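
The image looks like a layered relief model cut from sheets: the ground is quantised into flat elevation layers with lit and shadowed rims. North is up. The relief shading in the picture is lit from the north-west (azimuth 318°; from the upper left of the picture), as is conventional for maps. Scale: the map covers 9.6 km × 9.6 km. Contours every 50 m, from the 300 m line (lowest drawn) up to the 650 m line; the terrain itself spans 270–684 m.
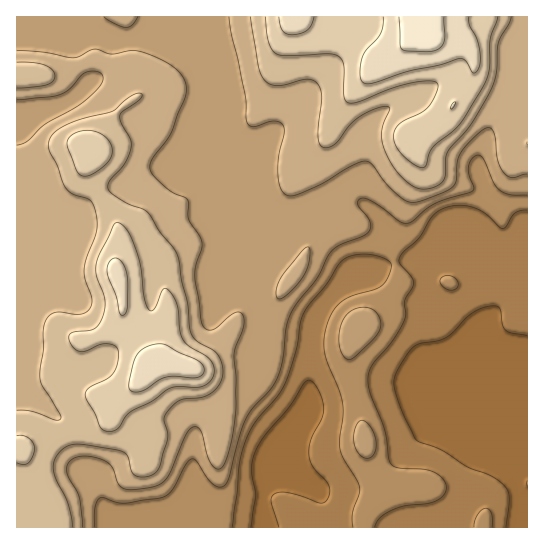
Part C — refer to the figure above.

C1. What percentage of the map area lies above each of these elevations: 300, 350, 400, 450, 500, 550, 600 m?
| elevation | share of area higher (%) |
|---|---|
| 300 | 91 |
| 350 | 77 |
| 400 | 68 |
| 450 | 47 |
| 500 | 26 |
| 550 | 12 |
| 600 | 4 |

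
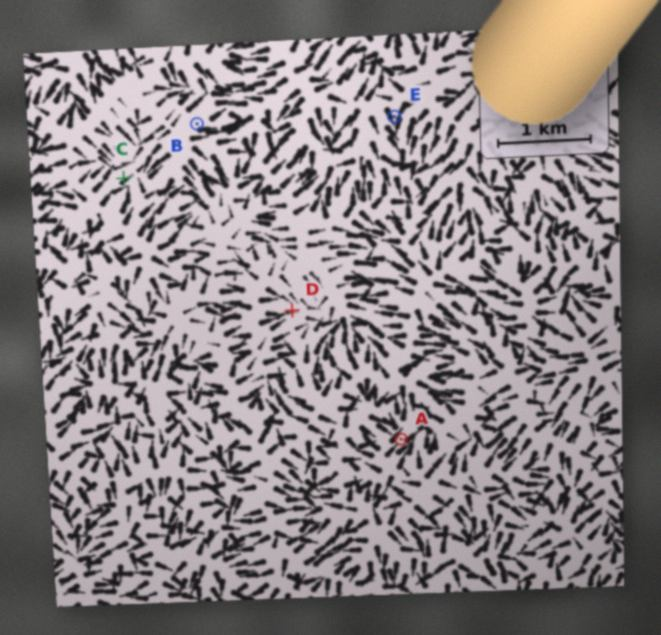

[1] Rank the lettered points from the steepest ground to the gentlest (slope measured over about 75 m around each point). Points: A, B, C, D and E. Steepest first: A E B C D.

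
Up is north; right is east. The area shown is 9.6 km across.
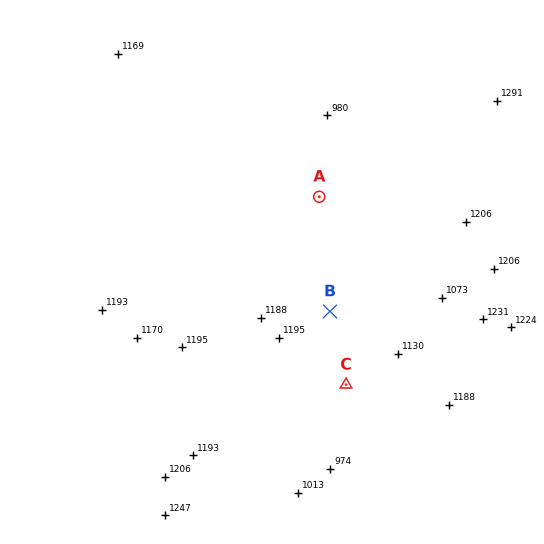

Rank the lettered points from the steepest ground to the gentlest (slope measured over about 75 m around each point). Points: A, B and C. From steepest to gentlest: C B A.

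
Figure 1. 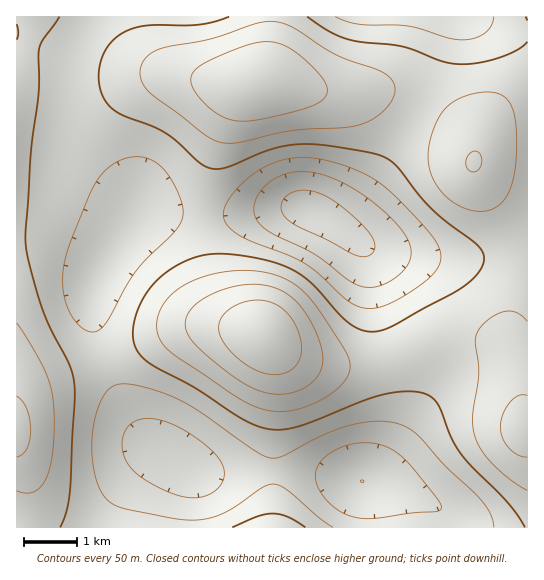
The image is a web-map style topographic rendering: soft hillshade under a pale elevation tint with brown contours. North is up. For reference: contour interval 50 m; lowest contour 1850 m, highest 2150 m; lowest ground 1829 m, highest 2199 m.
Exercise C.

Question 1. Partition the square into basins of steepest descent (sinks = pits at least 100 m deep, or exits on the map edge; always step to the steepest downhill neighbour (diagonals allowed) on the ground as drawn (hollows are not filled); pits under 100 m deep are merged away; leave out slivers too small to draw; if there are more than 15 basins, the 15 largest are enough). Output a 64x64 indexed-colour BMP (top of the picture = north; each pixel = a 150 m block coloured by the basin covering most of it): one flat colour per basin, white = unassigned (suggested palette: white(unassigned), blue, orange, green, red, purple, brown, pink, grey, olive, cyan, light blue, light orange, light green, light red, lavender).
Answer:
<image width="64" height="64" href="data:image/bmp;base64,Qk12CAAAAAAAAHYAAAAoAAAAQAAAAEAAAAABAAQAAAAAAAAIAAATCwAAEwsAABAAAAAAAAAA////ALR3HwAOf/8ALKAsACgn1gC9Z5QAS1aMAMJ34wB/f38AIr28AM++FwDox64AeLv/AIrfmACWmP8A1bDFABEiIiIiIiIiIiIiIiIiIiIiIiIiIiIiIiIiIiIiIiIiESIiIiIiIiIiIiIiIiIiIiIiIiIiIiIiIiIiIiIiIiIRIiIiIiIiIiIiIiIiIiIiIiIiIiIiIiIiIiIiIiIiIhEiIiIiIiIiIiIiIiIiIiIiIiIiIiIiIiIiIiIiIiIiESIiIiIiIiIiIiIiIiIiIiIiIiIiIiIiIiIiIiIiIiIRIiIiIiIiIiIiIiIiIiIiIiIiIiIiIiIiIiIiIiIiIhIiIiIiIiIiIiIiIiIiIiIiIiIiIiIiIiIiIiIiIiIiEiIiIiIiIiIiIiIiIiIiIiIiIiIiIiIiIiIiIiIiIiISIiIiIiIiIiIiIiIiIiIiIiIiIiIiIiIiIiIiIiIiIiIiIiIiIiIiIiIiIiIiIiIiIiIiIiIiIiIiIiIiIiIiIiIiIiIiIiIiIiIiIiIiIiIiIiIiIiIiIiIiIiIiIiIiIiIiIiIiIiIiIiIiIiIiIiIiIiIiIiIiIiIiIiIiIiIiIiIiIiIiIiIiIiIiIiIiIiIiIiIiIiIiIiIiIiIhIiIiIiIiIiIiIiIiIiIiIiIiIiIiIiIiIiIiIiIiIiEiIiIiIiIiIiIiIiIiIiIiIiIiIiIiIiIiIiIiIiIiISIiIiIiIiIiIiIiIiIiIiIiIiIiIiIiIiIiIiIiIiIhIiIiIiIiIiIiIiIiIiIiIiIiIiIiIiIiIiIiIiIiIiERIiIiIiIiIiIiIiIiIiIiIiIiIiIiIiIiIiIiIiIiIRERIiIiIiIiIiIiIiIiIiIiIiIiIiIiIiIiIiIiIiIhEREREiIiIiIiIiIiIiIiIiIiIiIiIiIiIiIiIiIiIiERERERESIiIiIiIiIiIiIiIiIiERERIiIiIiIiIiIiERERERERESIiIiIiIiIiIiIiIRERERERESIiIiIiIiIRERERERERERIiIiIiIiIiIiERERERERERESIiIiIiIRERERERERERERIiIiIiIiIiEREREREREREREREiIhEREREREREREREREREiIiIiIhERERERERERERERERERERERERERERERERERERERERERERERERERERERERERERERERERERERERERERERERERERERERERERERERERERERERERERERERERERERERERERERERERERERERERERERERERERERERERERERERERERERERERERERERERERERERERERERERERERERERERERERERERERERERERERERERERERERERERERERERERERERERERERERERERERERERERERERERERERERERERERERERERERERERERERERERERERERERERERERERERERERERERERERERERERERERERERERERERERERERERERERERERERERERERERERERERERERERERERERERERERERERERERERERERERERERERERERERERERERERERERERERERERERERERERERERERERERERERERERERERERERERERERERERERERERERERERERERERERERERERERERERERERERERERERERERERERERERERERERERERERERERERERERERERERERERERERERERERERERERERERERERERERERERERERERERERERERERERERERERERERERERERERERERERERERERERERERERERERERERERERERERERERERERERERERERERERERERERERERERERERERERERERERERERERERERERERERERERERERERERERERERERERERERERERERERERERERERERERERERERERERERERERERERERERERERERERERERERERERERERERERERERERERERERERERERERERERERERERERERERERERERERERERERERERERERERERERERERERERERERERERERERERERERERERERERERERERERERERERERERERERERERERERERERERERERERERERERERERERExERERERERERERERERERERERERERERERERERERERERETERERERERERERERERERERERERERERERERERERERERETMxERERERERERERERERERERERERERERERERERERERETMzMxEREREREREREREREREREREREREREREREREREREzMzMzMzEREREREREREREREREREREREREREREREREREzMzMzMzMRERERERERERERERERERERERERERERERERMzMzMzMzMxERERERERERERERERERERERERERMzERMzMzMzMzMzMzEREREREREREREREREREREREzMzMzMzMzMzMzMzMzMzMRERERERERERERERERERETMzMzMzMzMzMzMzMzMzMzMxERERERERERERERERERERMzMzMzMzMzMzMzMzMzMzMzEREREREREREREREREREREzMzMzMzMzMzMzMzMzMzMzMRERERERERERERERERERERMzMzMzMzMzMzMzMzMzMzMxEREREREREREREREREREREzMzMzMzMzMzMzMzMzMzMzERERERERERERERERERERETMzMzMzMzMzMzMzMzMzMzMRERERERERERERERERERERMzMzMzMzMzMzMzMzMzMzMxEREREREREREREREREREREzMzMzMzMzMzMzMzMzMzMz"/>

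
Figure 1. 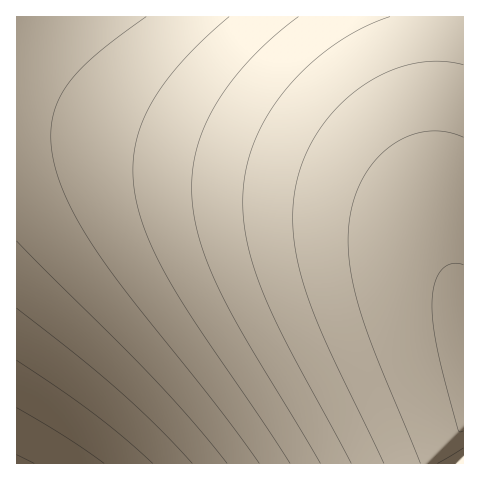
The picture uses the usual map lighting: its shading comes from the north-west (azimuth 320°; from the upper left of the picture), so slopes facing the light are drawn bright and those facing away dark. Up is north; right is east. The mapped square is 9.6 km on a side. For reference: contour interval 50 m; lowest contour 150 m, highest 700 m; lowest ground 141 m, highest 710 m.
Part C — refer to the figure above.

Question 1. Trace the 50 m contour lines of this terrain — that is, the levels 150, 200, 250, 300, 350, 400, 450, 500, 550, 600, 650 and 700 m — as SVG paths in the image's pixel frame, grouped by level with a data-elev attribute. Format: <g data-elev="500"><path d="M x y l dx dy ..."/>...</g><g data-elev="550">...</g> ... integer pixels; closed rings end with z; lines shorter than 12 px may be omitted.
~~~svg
<g data-elev="150"><path d="M17 455l17 8"/></g><g data-elev="200"><path d="M17 408l49 29 38 26"/></g><g data-elev="250"><path d="M17 360l77 53 30 25 29 25"/></g><g data-elev="300"><path d="M17 308l60 48 42 35 39 36 34 36"/></g><g data-elev="350"><path d="M17 241l137 138 39 43 34 41"/></g><g data-elev="400"><path d="M146 17l-55 42-16 16-11 15-9 18-4 17 0 20 4 21 6 20 10 22 29 48 32 44 89 111 38 52"/></g><g data-elev="450"><path d="M229 17l-26 23-21 22-18 22-14 21-9 20-6 21-2 21 1 22 4 21 7 21 10 24 14 25 27 45 94 138"/></g><g data-elev="500"><path d="M298 17l-24 19-23 23-19 22-16 23-11 22-8 22-5 24 0 23 2 22 5 22 9 25 11 26 27 50 74 123"/></g><g data-elev="550"><path d="M390 17l-27 11-27 15-25 20-23 23-17 24-14 26-9 25-5 27 0 23 3 25 6 26 9 26 26 56 64 119"/></g><g data-elev="600"><path d="M463 65l-25-4-27 3-27 9-24 15-24 20-18 24-14 26-8 28-3 23 0 25 4 26 8 28 22 58 57 117"/></g><g data-elev="650"><path d="M437 463l26-15"/><path d="M463 137l-18-5-19-1-19 5-16 10-16 14-12 18-9 21-5 22-1 18 1 21 4 23 6 24 17 48 44 108"/></g><g data-elev="700"><path d="M463 265l-12-1-6 3-5 5-6 14-2 20 3 30 9 40 14 54 2 2 3-1"/></g>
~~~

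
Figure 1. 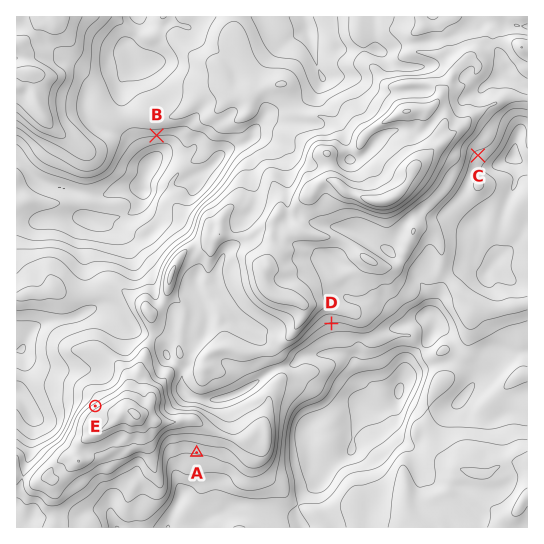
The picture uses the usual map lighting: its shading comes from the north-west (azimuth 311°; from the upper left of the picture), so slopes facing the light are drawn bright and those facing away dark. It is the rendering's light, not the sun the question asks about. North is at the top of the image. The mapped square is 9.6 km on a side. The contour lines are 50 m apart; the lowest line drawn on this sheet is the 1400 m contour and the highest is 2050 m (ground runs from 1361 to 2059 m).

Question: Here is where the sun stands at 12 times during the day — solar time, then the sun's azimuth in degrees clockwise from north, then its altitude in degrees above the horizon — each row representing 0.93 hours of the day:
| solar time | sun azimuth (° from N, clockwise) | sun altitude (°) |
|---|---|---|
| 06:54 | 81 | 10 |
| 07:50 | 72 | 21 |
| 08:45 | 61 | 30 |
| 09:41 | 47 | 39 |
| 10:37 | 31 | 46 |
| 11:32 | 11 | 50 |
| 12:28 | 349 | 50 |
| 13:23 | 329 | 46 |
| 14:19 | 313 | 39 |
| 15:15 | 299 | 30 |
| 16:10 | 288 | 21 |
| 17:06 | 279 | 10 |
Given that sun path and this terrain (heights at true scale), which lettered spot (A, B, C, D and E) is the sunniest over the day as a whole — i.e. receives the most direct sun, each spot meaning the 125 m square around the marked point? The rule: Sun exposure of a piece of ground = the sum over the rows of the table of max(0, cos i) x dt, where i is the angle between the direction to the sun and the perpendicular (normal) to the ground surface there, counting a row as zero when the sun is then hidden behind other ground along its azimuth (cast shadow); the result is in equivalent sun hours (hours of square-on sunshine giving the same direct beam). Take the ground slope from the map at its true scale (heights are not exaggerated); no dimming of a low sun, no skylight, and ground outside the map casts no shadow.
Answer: E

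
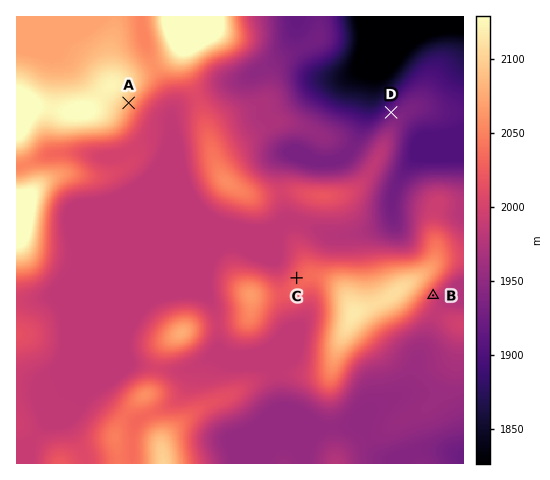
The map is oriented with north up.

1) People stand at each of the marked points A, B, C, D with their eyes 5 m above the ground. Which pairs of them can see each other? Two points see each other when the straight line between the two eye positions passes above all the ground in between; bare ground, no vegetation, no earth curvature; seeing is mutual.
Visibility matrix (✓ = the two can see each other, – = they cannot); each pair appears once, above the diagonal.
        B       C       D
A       –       ✓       ✓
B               –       –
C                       –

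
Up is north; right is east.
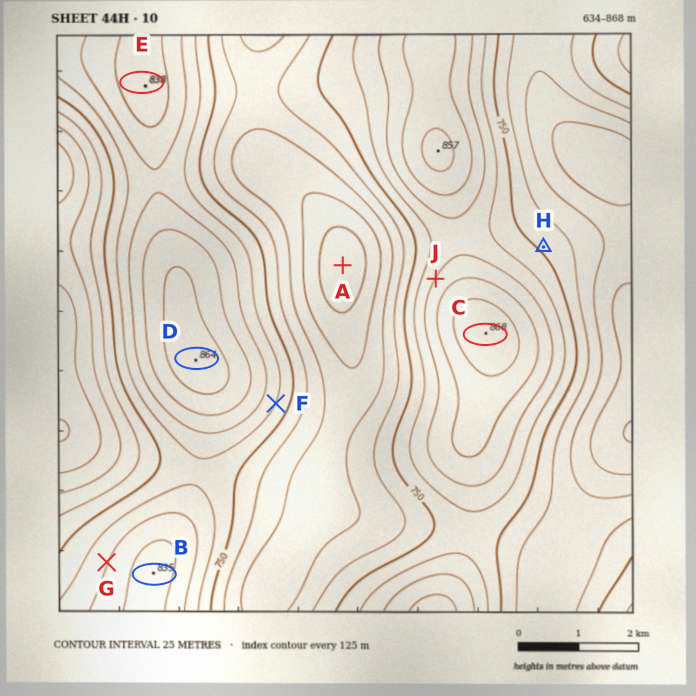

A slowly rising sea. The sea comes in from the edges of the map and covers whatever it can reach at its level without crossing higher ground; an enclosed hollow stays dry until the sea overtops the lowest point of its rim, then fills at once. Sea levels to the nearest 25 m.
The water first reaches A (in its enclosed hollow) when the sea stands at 700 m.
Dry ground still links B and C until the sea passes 725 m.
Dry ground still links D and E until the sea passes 800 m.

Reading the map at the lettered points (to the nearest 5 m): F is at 775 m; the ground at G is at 800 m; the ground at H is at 745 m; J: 800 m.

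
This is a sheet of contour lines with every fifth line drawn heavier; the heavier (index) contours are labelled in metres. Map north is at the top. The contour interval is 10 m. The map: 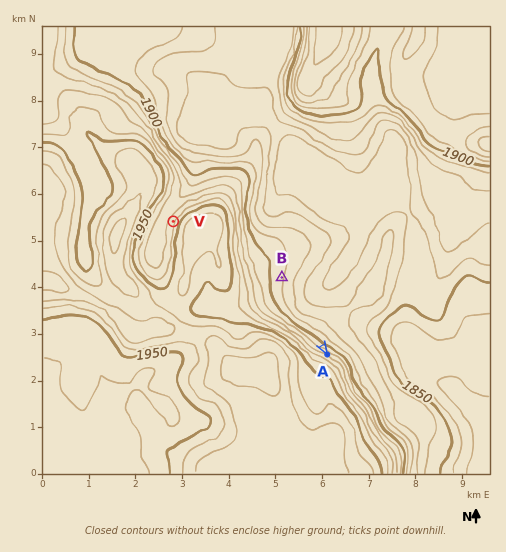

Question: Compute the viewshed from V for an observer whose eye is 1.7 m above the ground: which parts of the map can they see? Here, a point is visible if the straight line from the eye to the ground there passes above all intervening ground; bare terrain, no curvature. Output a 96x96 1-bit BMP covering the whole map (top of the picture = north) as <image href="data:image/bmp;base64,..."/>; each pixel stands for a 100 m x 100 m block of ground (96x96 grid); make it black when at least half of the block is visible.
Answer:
<image width="96" height="96" href="data:image/bmp;base64,Qk2+BAAAAAAAAD4AAAAoAAAAYAAAAGAAAAABAAEAAAAAAIAEAAATCwAAEwsAAAIAAAAAAAAA////AAAAAAAAAAAAAAAAAAAAAAAAAAAAAAAAAAAAAAAAAAAAAAAAAAAAAAAAAAAAAAAAAAAAAAAAAAAAAAAAAAAAAAAAAAAAAAAAAAAAAAAAAAAAAAAAAAAAAAAAAAAAAAAAAAAAAAAAAAAAAAAAAAAAAAAAAAAAAAAAAAAAAAAAAAAAAAAAAAAAAAAAAAAAAAAAAAAAAAAAAAAAAAAAAAAAAAAAAAAAAAAAAAAAAAAAAAAAAAAAAAAAAAAAAAAAAAAAAAAAAAAAAAAAAAAAAAAAAAAAAAAAAAAAAAAAAAAAAAAAAAAAAAAAAAAAAAAAAAAAAAAAAAAAAAAAAAAAAAAAAAAAAAAAAAAAAAAAAAAAAAAAAAAAAAAAAAAAAAAAAAAAAAAAAAAAAAAAAAAAAAAAAAAAAAAAAAAAAAAAAAAAAAAAAAAAAAAAAAAAAAAAAAAAAAAAAAAAAAAAAAAAAAAAAAAAAAAAAAAAAAAAAAAAAAAAAAAAAAAAAAAAAAQgAAAAAAAAAAAAAAPgAAAAAAAAAAAAAAPgAAAAAAAAAAAAAAHgAAAAAAAAAAAAAAHgAAAAAAAAAAAAAAHgAAAAAAAAAAAAAAPgAAAAAAAAAAAAAAfgAAAAAAAAAAAAAA/gAAAAAAAAAAAAAB/gAAAAAAAAAAAAAD/AAAAAAAAAAAAAAH/AAAAAAAAAAAAAAH/AAAAAAAAAAAAAAP/AAAAAAAAAAAAAAP/AAAAAAAAAAAAAAP/AAAAAAAAAAAAAAP/AAAAAAAAAAAAAAP/AAAAAAAAAAAAAAH/AAAAAAAAAAAAAAH/AAAAAAAAAAAAAAH/gAAAAAAAAAAAAAD/8AAAAAAAAAAAAAD/8AAAAAAAAAAAAAB/8AAAAAAAAAAAAAB/8AAAAAAAAAAAAAA/4AAAAAAAAAAAAAAf4AAAAAAAAAAAAAAf4AAAAAAAAAAAAAAP8AAAAAAAAAAAAAAH8AAAAAAAAAAAAAAH8AAAAAAAAAAAAAAD8AAAAAAAAAAAAAAAwAAAAAAAAAAAAAAAAAAAAAAAAAAAAAAAAAAAAAAAAAAAAAAAAAAAAAAAAAAAAAAAAAAAAAAAAAAAAAAAAAAAAAAAAAAAAAAAAAAAAAAAAAAAAAAAAAAAAAAAAAAAAAAAAAAAAAAAAAAAAAAAAAAAAAAAAAAAAAAAAAAAAAAAAAAAAAAAAAAAAAAAAAAAAAAAAAAAAAAAAAAAAAAAAAAAAAAAAAAAAAAAAAAAAAAAAAAAAAAAAEAAAAAAAAAAAAAAAOAAAAAAAAAAAAAAAPAAAAAAAAAAAAAAAPgAAAAAAAAAAAAAAPwAAAAAAAAAAAAAAP4AAAAAAAAAAAAAAP8AAAAAAAAAAAAAAf+AAAAAAAAAAAAAAf/AAAAAAAAAAAAAAf/gAAAAAAAAAAAAA//gAAAAAAAAAAAAA//gAAAAAAAAAAAAA//4AAAAAAAAAAAAB//8AAAAAAAAAAAAB//8AAAAAAAAAAAAB//+AIAAAAAAAAAAD///AcAAAAAAAAAAD///g+AAAAAA="/>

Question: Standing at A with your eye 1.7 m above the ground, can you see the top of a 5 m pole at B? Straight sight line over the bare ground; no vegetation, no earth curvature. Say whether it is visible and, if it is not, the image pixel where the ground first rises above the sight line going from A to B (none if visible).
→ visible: true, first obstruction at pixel None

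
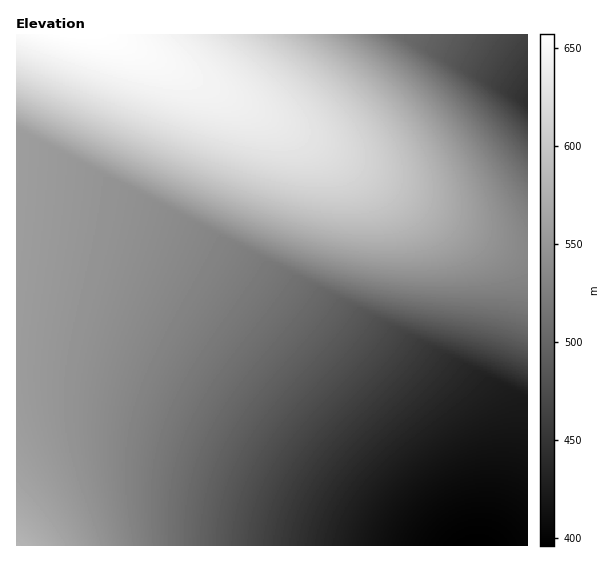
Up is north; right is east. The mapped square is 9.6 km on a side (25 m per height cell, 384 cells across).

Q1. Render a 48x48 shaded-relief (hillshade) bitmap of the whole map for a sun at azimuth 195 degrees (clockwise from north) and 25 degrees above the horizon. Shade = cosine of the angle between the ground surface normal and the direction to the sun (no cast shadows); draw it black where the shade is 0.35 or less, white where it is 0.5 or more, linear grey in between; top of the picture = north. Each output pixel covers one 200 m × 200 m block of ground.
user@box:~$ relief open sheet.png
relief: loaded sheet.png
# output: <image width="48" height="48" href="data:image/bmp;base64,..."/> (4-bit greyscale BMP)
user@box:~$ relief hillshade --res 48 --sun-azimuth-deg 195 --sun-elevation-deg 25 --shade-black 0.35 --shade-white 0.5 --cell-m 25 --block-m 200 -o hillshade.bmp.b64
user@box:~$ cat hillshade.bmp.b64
<image width="48" height="48" href="data:image/bmp;base64,Qk32BAAAAAAAAHYAAAAoAAAAMAAAADAAAAABAAQAAAAAAIAEAAATCwAAEwsAABAAAAAAAAAAAAAAABEREQAiIiIAMzMzAERERABVVVUAZmZmAHd3dwCIiIgAmZmZAKqqqgC7u7sAzMzMAN3d3QDu7u4A////AFVVZmZmZmZ3d3d3d3d3d3d3d4iIiIiIiFVmZmZmZmd3d3d3d3d3d3d4iIiIiIiIiGZmZmZmZnd3d3d3d3d3eIiIiIiIiIiIiGZmZmZmZ3d3d3d3d3eIiIiIiIiIiIiIiGZmZmZmd3d3d3d3eIiIiIiIiIiIiIiIiGZmZmZ3d3d3d3d3iIiIiIiIiIiIiIiIiGZmZmd3d3d3d3eIiIiIiIiIiIiIiIiIiGZmZ3d3d3d3d3iIiIiIiIiIiIiIiIiIiGZ3d3d3d3d3d4iIiIiIiIiIiIiIiIiIiHd3d3d3d3d3eIiIiIiIiIiImZmYiIiIiHd3d3d3d3d3iIiIiIiIiIiZmZmYiIiIiHd3d3d3d3d3iIiIiIiIiIiZmZmIiIiIiHd3d3d3d3d4iIiIiIiIiIiZmYiIiIiIiHd3d3d3d3eIiIiIiIiIiIiIiIiIiIiIiXd3d3d3d3eIiIiIiIiIiIiIiIiIiIiJrHd3d3d3d3eIiIiIiIiIiIiIiIiIiIms7nd3d3d3d3eIiIiIiIiIiIiIiIiIiazu7nd3d3d3d3eIiIiIiIiIiIiIiIiIrN7u7Xd3d3d3d3eIiIiIiIiIiIiIiIir3u7t3Xd3d3d3d3eIiIiIiIiIiIiIiJve7u3dzHd3d3d3d3eIiIiIiIiIiIiIm97+7t3My3d3d3d3d3d4iIiIiIiIiIib3v7u3dzLu3d3d3d3d3d4iIiIiIiIiJve/u7d3Mu7qnd3d3d3d3d3iIiIiIiIms7+7t3czLuqqXd3d3d3d3d3eIiIiIiazv7u3dzMu7qqmXd3d3d3d3d3d4iIiIrO7u7d3My7uqqZmHd3d3d3d3d3d3eIis3u7u3dzMu6qpmYiHd3d3d3d3d3d3iJve7u7d3My7uqmZiId3d3d3d3d3d3d4m97u7d3czLu6qpmYiHd3d3d3d3d3d3ib3u7t3dzMu7qqmZiId3Znd3d3d3d3eJve7u3d3My7uqqZmIh3dmZXd3d3d3d3is7u7d3czLu6qpmYiHd3ZmVXd3d3d3eKzu7t3dzMu7qqqZmIh3dmZVVHd3d3d4rN7u3d3My7uqqpmYiHd2ZlVVRHd3d3is3u7d3czLu6qqmZiId3ZmVVVEQ3d3eJve7t3dzMu7qqqZmIh3dmZlVUREM3d4m97u3d3My7uqqpmYiHd3ZmVVREQzMnib3u7d3czLu6qqmZiId3dmZVVERDMyIpve7t3dzMu7uqqZmIh3d2ZlVUREMzMiId7u3d3My7u6qpmYiId3ZmVVREQzMiIhEe7d3czLu7qqmZiIh3dmZVVERDMyIiEREe3dzMu7uqqZmIiHd2ZlVUREMzIiIRERJN3My7u6qpmYiId3ZmVVVEQzMiIhEREkZ8zMu7qqmZiIh3dmZVVURDMyIiERESRniMy7uqqZmYiHd2ZlVVREMzIiIREAE1eIiLu6qpmZiId3ZmVVVEQzMiIhEQATV4iIiLqqmZmIh3dmZlVURDMyIiERABNXeIiIiKqpmZiId3ZmVVVEQzMiIREQACV4iIiIiA=="/>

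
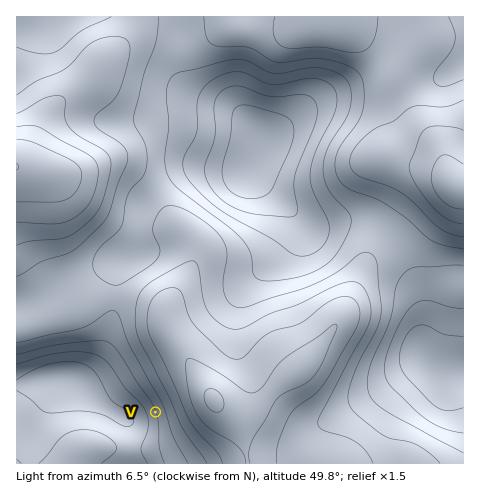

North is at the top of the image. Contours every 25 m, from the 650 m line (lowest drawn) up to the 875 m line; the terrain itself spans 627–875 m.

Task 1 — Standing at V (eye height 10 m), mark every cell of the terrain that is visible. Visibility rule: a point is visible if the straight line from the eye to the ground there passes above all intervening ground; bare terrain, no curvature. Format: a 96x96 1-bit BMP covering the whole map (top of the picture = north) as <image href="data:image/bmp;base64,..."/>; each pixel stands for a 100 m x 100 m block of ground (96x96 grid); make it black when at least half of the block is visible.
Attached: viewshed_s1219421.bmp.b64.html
<image width="96" height="96" href="data:image/bmp;base64,Qk2+BAAAAAAAAD4AAAAoAAAAYAAAAGAAAAABAAEAAAAAAIAEAAATCwAAEwsAAAIAAAAAAAAA////AAAAAADgP/8AAAAAAAAAAADgD/+AAAAAAAAAAADgD//+AAAAAAAAAADgD///AAAAAAAAAADwH///AAAAAAAAAADwH///gAAAAAAAAAD8f///gAAAAAAAAAD/////wAAAAAAAAAD/////4AAAAAAAAAD//////AAAAAAAAAD//////AAAAAAAAAD//////AAAAAAAAAD//////AAAAAAAAAD//////AAAAAAAAAD/////+AAAAAAAAAD/////4AAAAAAAAAD/////wAAAAAAAAAD/////gAAAAAAAAAD/////AAAAAAAAAAD////+AAAAAAAAAAD////8AAAAAAAAAAD////8AAAAAAAAAAD////8AAAAAAAAAAD////8AAAAAAAAAAD////8AAAAAAAAAAD///44AAAAAAAAAAD///wAAAAAAAAAAAD///wAAAAAAAAAAAB///wAAAAAAAAAAAAf//gAAAAAAAAAAAAB//gAAAAAAAAAAAAAP/gAAAAAAAAAAAAAD/gAAAAAAAAAAAAAA/AAAAAAAAAAAAAAAPAAAAAAAAAAAAAAAAAAAAAAAAAAAAAAAAAAAAAAAAAAAAAAAAAAAAAAAAAAAAAAAAAAAAAAAAAAAAAAAAAAAAAAAAAAAACAAAAAAAAAAAAAAADAAAAAAAAAAAAAAADwAAAAAAAAAAAAAAD8AAAAAAAAAAAAAAD/+AAAAAAAAAAAAAD//gAAAAAAAAAAAAD//gAAAAAAAAAAAAD//gAAAAAAAAAAAAD//gAAAAAAAAAAAAD//gAAAAAAAAAAAAD//wAAAAAAAAAAAAD//wAAAAAAAAAAAAD//wAAAAAAAAAAAAD//wAAAAAAAAAAAAD//wAAAAAAAAAAAAD//wAAAAAAAAAAAAD//wAAAAAAAAAAAAD//wAAAAAAAAAAAAD//wAAAAAAAAAAAAD//wAAAAAAAAAAAAD/nwAAAAAAAAAAAADAAgAAAAAAAAAAAAAAAAAAAAAAAAAAAAAAAAAAAAAAAAAAAAAAAAAAAAAAAAAAAAAAAAAAAAAAAAAAAAAAAAAAAAAAAAAAAAAAAAAAAAAAAAAAAAAAAAAAAAAAAAAAAAAAAAAAAAAAAAAAAAAAAAAAAAAAAAAAAAAAAAAAAAAAAAAAAAAAAAAAAAAAAAAAAAAAAAAAAAAAAAAAAAAAAAAAAAAAAAAAAAAAAAAAAAAAAAAAAAAAAAAAAAAAAAAAAAAAAAAAAAAAAAAAAAAAAAAAAAAAAAAAAAAAAAAAAAAAAAAAAAAAAAAAAAAAAAAAAAAAAAAAAAAAAAAAAAAAAAAAAAAAAAAAAAAAAAAAAAAAAAAAAAAAAAAAAAAAAAAAAAAAAAAAAAAAAAAAAAAAAAAAAAAAAAAAAAAAAAAAAAAAAAAAAAAAAAAAAAAAAAAAAAAAAAAAAAAAAAAAAAAAAAAAAAAAAAAAAAAAAAAAAAAAAAAAAAAAAAAAAAAAAAAAAAAAAAAAAAAAAAAAAAAAAAAAAAAAAAAAAAAAAAAAAAAAAAAAAAA="/>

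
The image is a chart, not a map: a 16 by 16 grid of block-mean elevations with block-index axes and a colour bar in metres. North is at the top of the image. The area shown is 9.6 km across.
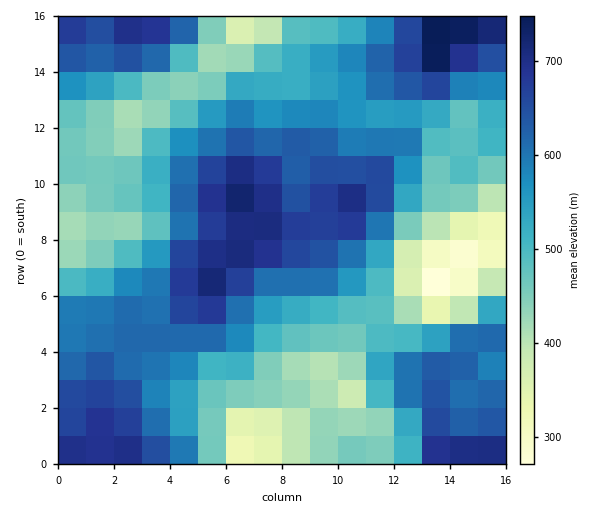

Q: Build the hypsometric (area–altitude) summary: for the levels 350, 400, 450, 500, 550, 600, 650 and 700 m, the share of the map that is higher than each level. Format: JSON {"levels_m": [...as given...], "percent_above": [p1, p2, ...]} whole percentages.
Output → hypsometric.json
{"levels_m": [350, 400, 450, 500, 550, 600, 650, 700], "percent_above": [96, 92, 79, 65, 53, 39, 20, 7]}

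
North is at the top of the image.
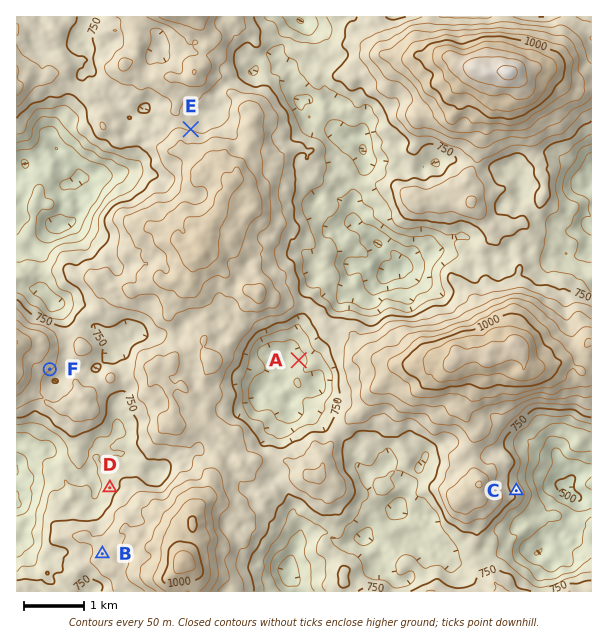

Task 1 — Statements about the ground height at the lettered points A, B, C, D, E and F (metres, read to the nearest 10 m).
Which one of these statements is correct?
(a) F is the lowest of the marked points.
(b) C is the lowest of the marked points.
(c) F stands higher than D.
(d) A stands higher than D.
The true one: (c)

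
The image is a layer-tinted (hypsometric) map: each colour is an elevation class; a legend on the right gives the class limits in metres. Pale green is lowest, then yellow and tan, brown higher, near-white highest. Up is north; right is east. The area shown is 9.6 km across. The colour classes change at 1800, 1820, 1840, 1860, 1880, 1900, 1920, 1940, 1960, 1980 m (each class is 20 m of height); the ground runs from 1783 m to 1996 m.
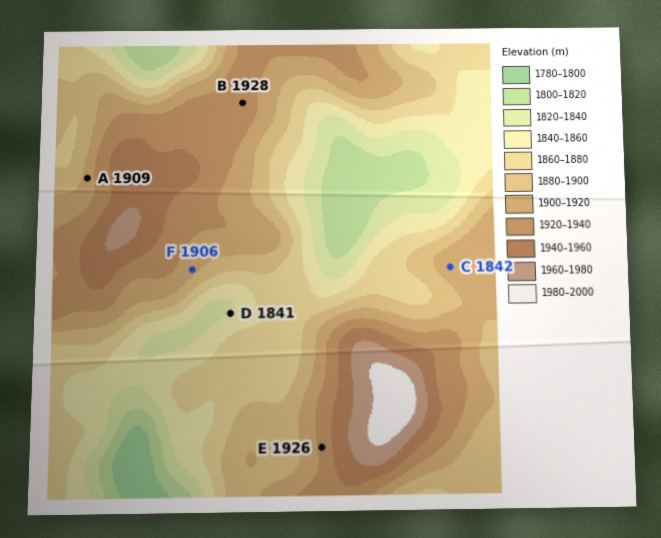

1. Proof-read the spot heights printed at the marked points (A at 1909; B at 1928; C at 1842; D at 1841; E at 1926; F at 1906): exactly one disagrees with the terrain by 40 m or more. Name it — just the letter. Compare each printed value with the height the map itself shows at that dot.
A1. C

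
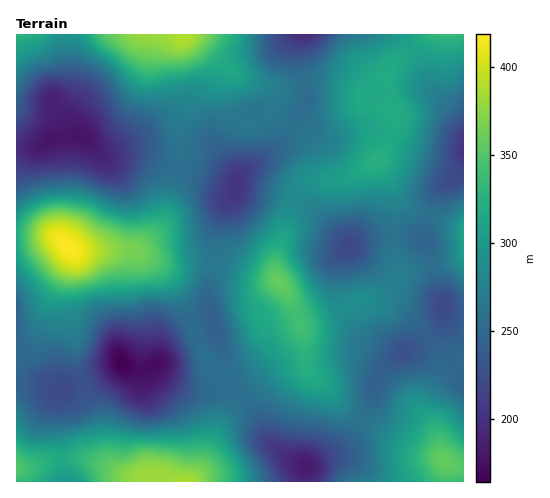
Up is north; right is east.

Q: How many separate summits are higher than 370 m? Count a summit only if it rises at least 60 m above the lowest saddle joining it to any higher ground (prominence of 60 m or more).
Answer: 1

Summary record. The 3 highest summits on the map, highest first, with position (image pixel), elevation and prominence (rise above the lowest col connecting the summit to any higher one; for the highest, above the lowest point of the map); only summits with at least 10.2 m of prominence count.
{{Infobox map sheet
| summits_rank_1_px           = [68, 247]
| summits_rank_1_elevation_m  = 419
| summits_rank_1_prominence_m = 255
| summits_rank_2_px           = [444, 462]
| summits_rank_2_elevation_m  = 359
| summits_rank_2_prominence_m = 98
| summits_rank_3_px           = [279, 281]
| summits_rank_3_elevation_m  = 358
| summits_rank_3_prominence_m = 93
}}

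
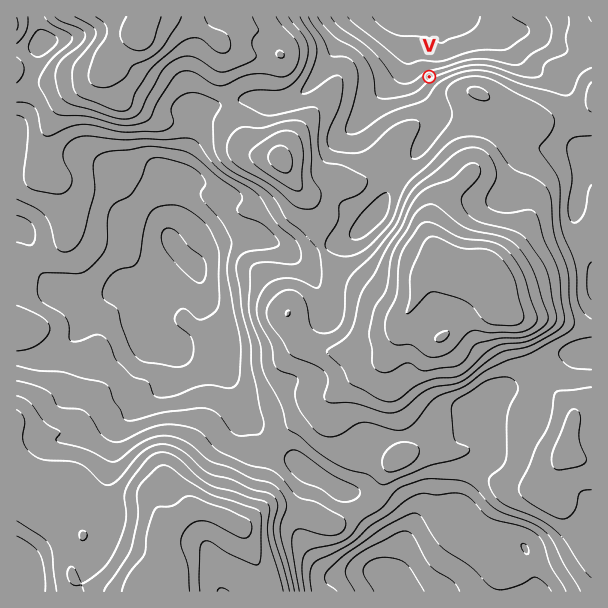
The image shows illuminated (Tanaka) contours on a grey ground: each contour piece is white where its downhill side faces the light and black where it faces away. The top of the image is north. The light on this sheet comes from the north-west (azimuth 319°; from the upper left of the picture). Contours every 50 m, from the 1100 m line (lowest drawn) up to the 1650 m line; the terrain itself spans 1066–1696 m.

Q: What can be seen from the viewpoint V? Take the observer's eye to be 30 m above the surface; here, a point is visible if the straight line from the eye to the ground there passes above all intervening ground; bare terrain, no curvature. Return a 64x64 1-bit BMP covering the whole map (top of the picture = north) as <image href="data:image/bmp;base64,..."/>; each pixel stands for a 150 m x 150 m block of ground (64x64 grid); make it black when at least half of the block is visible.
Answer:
<image width="64" height="64" href="data:image/bmp;base64,Qk0+AgAAAAAAAD4AAAAoAAAAQAAAAEAAAAABAAEAAAAAAAACAAATCwAAEwsAAAIAAAAAAAAA////AAAAAAAAAAAAAAAAAAAAAAAAAAAAAAAAAAAAAAAAAAAAAAAAAAAAAAAAAAAAAAAAAAAAAAAAAAAAAAAAAAAAAAAAAAAAAAAAAAAAAAAAAAAAAAAAAAAAAAAAAAAAAAAAAAAAAAAAAAAAAAAAAAAAAAAAAAAAAAAAAAAAAAAAAAAAAAAAAAAAAAAAAAAAAAAAAAAAAAAAAAAAAAAAAAAAAAAAAAAAAAAAAAAAAAAAAAAAAAAAAAAAAAAAAAAAAAAAAAAAAAAAAAAAAAAAAAAAAAAAAAAAAAAAAAAAAAAAAAAAAAAAAAAAAAAAAAAAAAAAAAAAAAAAAAAAAAAAAAAAAAAAAAAAAAAAAAAAAAAAAAAAAAAAAAAAAAAAAAAAAAAAAAAAAAAAAAAAAAAAAAAAAAAAAAAAAAAAAAAQAAAAAAAAABoAAAAAAAAADgAAAAAAAAAMAAAAAAAAAAgAAAAAAAAADAAAAAAAAIAGAAAAAAABwAAAAAAAAAHYAAAAAAAAA/gAAAAAAAAD+AAAAAAAAAP4AAAAAAAAA/gAAAAAAAAD/AAAAAAAAAH+cAAAAAAAAH/8AAAAAAAAP/wAAAAAAAAf/AAAAAAAAh//gAAAAAADD//AAAAAAAOP/8AAAAAAA8f/wAAAAAAD7//4AAAAAAf////+AAAAB/////8AAAAP/////w=="/>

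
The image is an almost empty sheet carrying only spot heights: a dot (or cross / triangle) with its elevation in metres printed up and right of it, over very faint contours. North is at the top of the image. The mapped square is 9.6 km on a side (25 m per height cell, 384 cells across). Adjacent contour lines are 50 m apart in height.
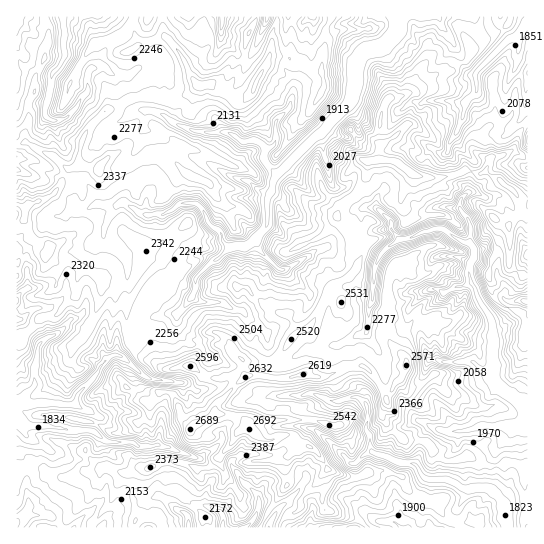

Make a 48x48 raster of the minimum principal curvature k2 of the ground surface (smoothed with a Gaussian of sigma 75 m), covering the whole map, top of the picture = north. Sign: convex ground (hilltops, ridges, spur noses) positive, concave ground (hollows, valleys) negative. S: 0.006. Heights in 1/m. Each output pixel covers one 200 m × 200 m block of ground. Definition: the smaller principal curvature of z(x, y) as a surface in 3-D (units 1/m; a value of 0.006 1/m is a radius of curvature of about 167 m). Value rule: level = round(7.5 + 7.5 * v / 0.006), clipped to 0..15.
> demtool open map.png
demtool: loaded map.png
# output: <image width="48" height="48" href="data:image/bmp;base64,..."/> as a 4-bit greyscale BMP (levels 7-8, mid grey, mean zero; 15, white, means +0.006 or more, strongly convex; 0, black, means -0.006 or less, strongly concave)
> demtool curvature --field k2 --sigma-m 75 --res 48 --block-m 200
<image width="48" height="48" href="data:image/bmp;base64,Qk32BAAAAAAAAHYAAAAoAAAAMAAAADAAAAABAAQAAAAAAIAEAAATCwAAEwsAABAAAAAAAAAAAAAAABEREQAiIiIAMzMzAERERABVVVUAZmZmAHd3dwCIiIgAmZmZAKqqqgC7u7sAzMzMAN3d3QDu7u4A////AEeFdGdXiFiGKZBwJGVCIjR1RWdnd4l0WFVVd0V1d3hRRjJ5BzeTiYZFdmd3ZIh0V3R3d3VmdlU3ZEVoFWJzZURYhHd4lHdkZ2V4h3dnZmZ3ZmhVJYg3dldndIZnhDRGZ3aIh3hnd2ZmdzhRdFdVd2Z4dZURFGZnaIeHd3h3eJZmhlYHdmZUaXN5hlBXd3h4eHiFVWZ1h3d0AYYlZnh1dhAEACKIZ4hXiHZFZ6RUQAEBZSZkVlaIgShQV5RoZZdld2V4ZVEjNnNop3N1h4d3AnZShZZ2VGeGZlQhIzR2iYJ3p2NphlQwSKgUhUUiRDM1ZmeIeFJGZHJnd4Zohmd2ZnkUdlNnSGZ3dmVDEjV1Z5RXZoU0RXh4UiUFhzdzeHd4ZWZmckd3Z3h1VGZlVCAABEIlhWdVh4dVRnRnhgR4hjEAJVV2Vnh2d4ZGZ3VmZmZkZoJoiYB5YBZ2Znd4Z2eId3ZnVnU6h3VVhmJYh2MEBnd3pUNnZlRWZneGV5gQASVVeIQ4h2YxZ3ZmYleHdWdVZnd2Z4clhmY1iJUEeIZjhndmRXiFdHh3dlVldmRXZ3Y1eIVhBoZUd3dlaJh1ZFd4dnY1dnV4dlY1aDeIQmdWd2ZUd3d0WHZXdnhUh1d4iIcVVnRFZjdnd3ZRd2MkeIh1dohSd1dWeIEneDh2WEd3dneGAzR2aHeEdpdgd2NzV2B1IDNYV1eHd2eIBpeYd3ZFeGVwdUMBAROFaHR2V2eHd2d3IpeYh1Noh2iAh3h4dgeTalSHZ3d3Z3d4gCaIhQAnd2dweYhYlwdldmaXZnd3Z4d3ZiBmUIkwVmdzCYhRJRR2dGZ5d2Zmd4d3eIEAJ5eGRHeHEFeJhARHc3dWd3ZYh3d3eECXA0V2dnd2cAACAQd3dYZWZ4dYh2Z4pAZ0cGdUZ3d5QadSWQaHdmZWZmdmYhAHkHd5gHM3iYZUBodmYSeWaIh2ZnVUN2lQAodlUWSHZ4ZTaHZkQHdFaHZnZnZ3aFd2dYd3QkhzZEZ3R2d3lAJVeHRGdld3d2d3h4YwZCc2gGR3VmiHdUZ5dkZ1d2l3d3d4d0JnkyNYgJZmZnd2Z2dlU1VXV2eGZ3eHZmeIUII3UleYeHRURkWVVmd4NmV3dod4d4hmUWYSRodFY0c0B3Z2hoZnWIVndnd4ZVUAFSdhNUNpd2RoI4ZDVXZFZ3dWh3dQAiFYdxiGImlFVYd3cHd3R2ggBHd2VmMmmEaHdgZ4YSRIcndmcliHdlYGkGeHZVZ3dleYdnBohiNndSNWU0ZmhFdChhZnh4d2Z3dnhoRXiFNHmHZUZiNldFhwiCd3d3dliIdmhnVWeVRHd2d3h1KFZWdQZzZlVndmdXd0h2Znh1RHdWd3djKXNXZ0F2RXZXdXdUd1aGZ2h1RGVXd2hnE4VmaHBodol2ZoZ0ZVN3d2h1VVVneIZIcUZWh3BnlmaGZ2Z2JnF3Z2d2ZUVXaIRYhzRVZ4F3dndlh2aGCJQ3ZmZ2doZVeGOId2U1eGJnZVhzZmWHBmgHVTV2Y0VmVDV2dlhA=="/>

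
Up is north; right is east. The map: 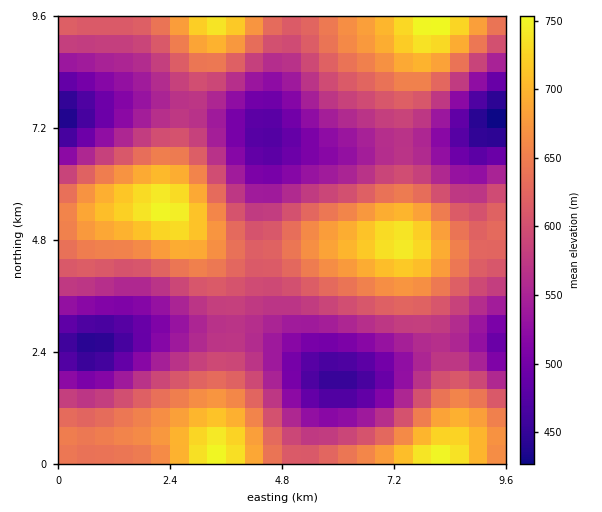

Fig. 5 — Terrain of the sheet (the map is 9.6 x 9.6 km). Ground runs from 420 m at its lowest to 760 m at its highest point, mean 600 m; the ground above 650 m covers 24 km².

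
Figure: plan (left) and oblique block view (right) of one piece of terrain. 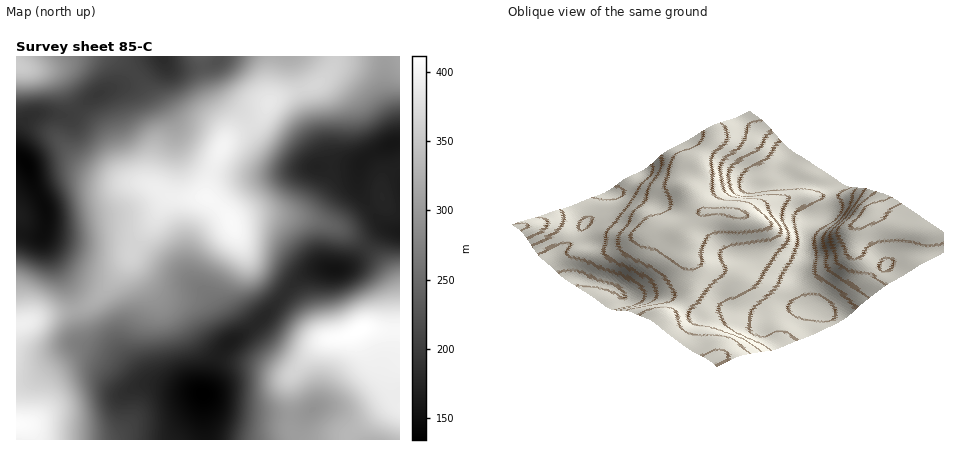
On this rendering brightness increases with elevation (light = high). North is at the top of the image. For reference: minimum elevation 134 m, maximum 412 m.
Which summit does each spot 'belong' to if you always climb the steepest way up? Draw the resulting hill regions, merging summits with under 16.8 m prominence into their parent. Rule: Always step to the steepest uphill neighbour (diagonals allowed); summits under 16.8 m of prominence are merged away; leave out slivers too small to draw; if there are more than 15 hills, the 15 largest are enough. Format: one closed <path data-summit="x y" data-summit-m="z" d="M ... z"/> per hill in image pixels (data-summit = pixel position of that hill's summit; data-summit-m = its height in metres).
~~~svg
<path data-summit="232 222" data-summit-m="404" d="M384 56l-164 0-6 7-24 5-18-1-12-11-18 12-20 16-22 9-30 22-28-2-14 5-10 16-2 22 8 4 3 4 7 22 11 22 1 18-3 12 26 50 15 50 4 5 28 15 26 24 60 12 6-8 8-24 7-14 33-24 42-45 18-10 24 0 14-7 23-28 10-6-12-12-17-30 0-14 3-10 11-8 24-11 2-5-3-20-10-30z"/><path data-summit="360 330" data-summit-m="412" d="M400 143l-8 1-26 14-5 4-3 10 0 14 3 8 17 26 9 8-5 2-19 22-13 13-10 4-20-1-18 8-46 48-33 24-7 14-8 24-5 8 3 46 194 0z"/><path data-summit="16 424" data-summit-m="408" d="M82 347l-12 2-34 27-20 6 0 58 189 0-3-47-64-10-26-22z"/><path data-summit="18 324" data-summit-m="394" d="M20 233l-4 1 0 148 10-1 10-5 34-27 12-2 30 14 26 22 14 1-12-3-24-23-28-15-4-5-13-44-27-52-1-8-9 2z"/><path data-summit="16 66" data-summit-m="356" d="M160 56l-144 0 0 84 7-18 7-6 12-3 28 2 30-22 22-9z"/>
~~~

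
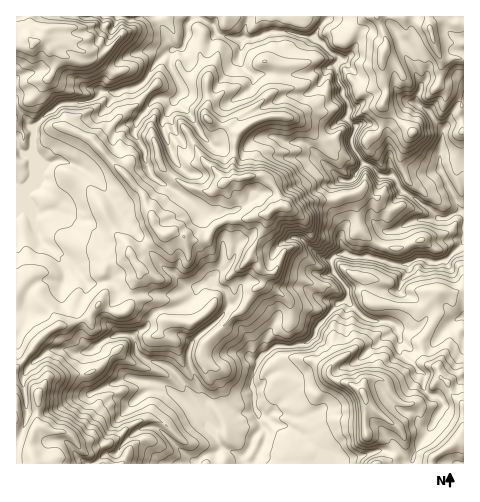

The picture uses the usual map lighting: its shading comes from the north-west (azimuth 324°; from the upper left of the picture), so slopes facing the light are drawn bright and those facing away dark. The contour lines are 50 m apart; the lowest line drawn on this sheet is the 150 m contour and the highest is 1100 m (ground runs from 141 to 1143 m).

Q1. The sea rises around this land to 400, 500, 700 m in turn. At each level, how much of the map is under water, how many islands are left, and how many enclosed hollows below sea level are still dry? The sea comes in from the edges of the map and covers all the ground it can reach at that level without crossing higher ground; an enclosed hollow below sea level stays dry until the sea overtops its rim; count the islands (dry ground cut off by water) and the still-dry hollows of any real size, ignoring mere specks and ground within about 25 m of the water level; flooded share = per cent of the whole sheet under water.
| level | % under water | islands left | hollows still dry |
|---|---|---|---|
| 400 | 10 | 0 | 0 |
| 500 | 26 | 0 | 0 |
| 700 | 58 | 1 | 0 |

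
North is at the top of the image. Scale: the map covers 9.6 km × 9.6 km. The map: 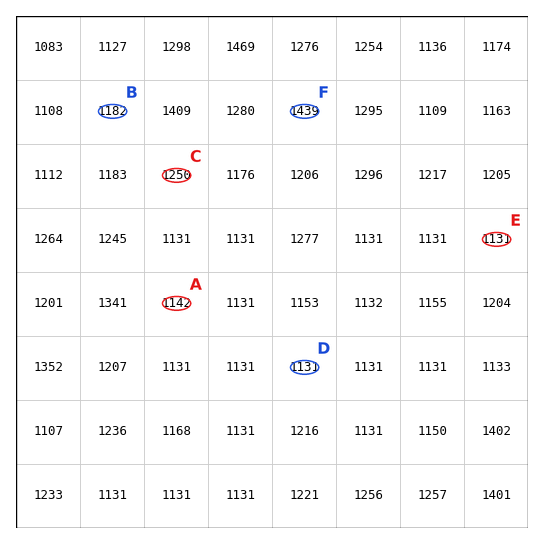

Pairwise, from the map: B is higher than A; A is lower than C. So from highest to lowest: C B A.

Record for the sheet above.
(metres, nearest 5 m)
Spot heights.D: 1130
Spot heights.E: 1130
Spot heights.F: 1440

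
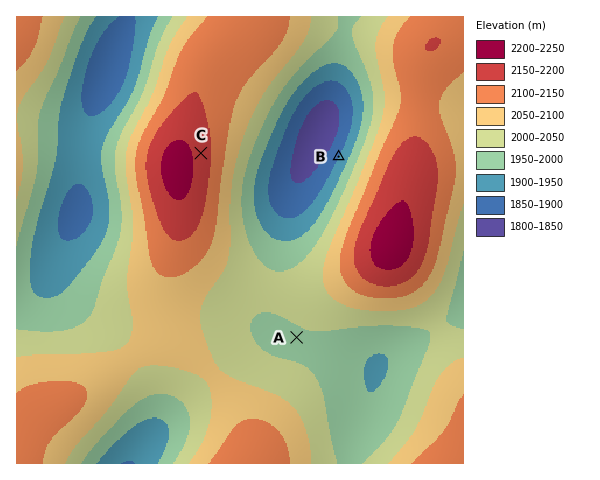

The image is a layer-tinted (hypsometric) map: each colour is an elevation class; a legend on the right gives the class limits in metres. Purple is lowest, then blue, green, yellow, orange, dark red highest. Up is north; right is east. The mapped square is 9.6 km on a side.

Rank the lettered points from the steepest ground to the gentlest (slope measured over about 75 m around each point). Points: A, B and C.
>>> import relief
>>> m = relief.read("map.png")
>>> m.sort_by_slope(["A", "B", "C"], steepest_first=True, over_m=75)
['B', 'C', 'A']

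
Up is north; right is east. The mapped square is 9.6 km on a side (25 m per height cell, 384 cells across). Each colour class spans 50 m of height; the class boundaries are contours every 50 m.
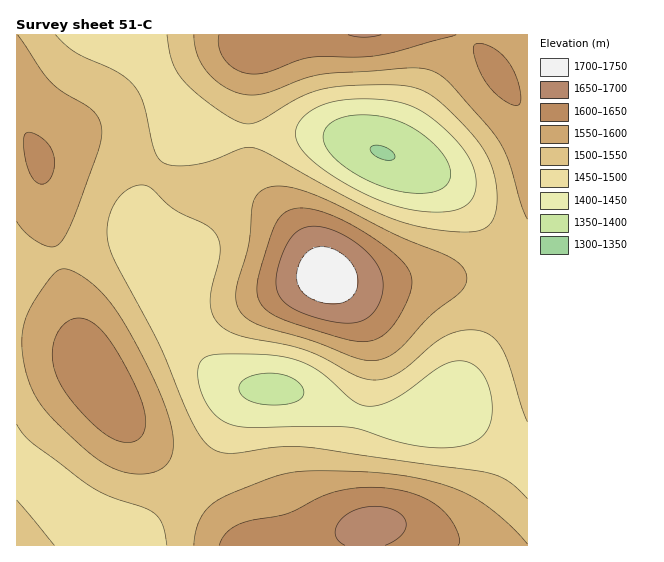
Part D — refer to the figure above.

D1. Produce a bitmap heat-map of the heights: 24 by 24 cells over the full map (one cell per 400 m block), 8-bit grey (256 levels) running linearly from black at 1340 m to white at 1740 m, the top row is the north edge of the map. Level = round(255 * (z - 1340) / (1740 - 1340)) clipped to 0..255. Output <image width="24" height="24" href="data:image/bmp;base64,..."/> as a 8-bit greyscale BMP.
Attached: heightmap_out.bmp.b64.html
<image width="24" height="24" href="data:image/bmp;base64,Qk12BgAAAAAAADYEAAAoAAAAGAAAABgAAAABAAgAAAAAAEACAAATCwAAEwsAAAABAAAAAAAAAAAAAAEBAQACAgIAAwMDAAQEBAAFBQUABgYGAAcHBwAICAgACQkJAAoKCgALCwsADAwMAA0NDQAODg4ADw8PABAQEAAREREAEhISABMTEwAUFBQAFRUVABYWFgAXFxcAGBgYABkZGQAaGhoAGxsbABwcHAAdHR0AHh4eAB8fHwAgICAAISEhACIiIgAjIyMAJCQkACUlJQAmJiYAJycnACgoKAApKSkAKioqACsrKwAsLCwALS0tAC4uLgAvLy8AMDAwADExMQAyMjIAMzMzADQ0NAA1NTUANjY2ADc3NwA4ODgAOTk5ADo6OgA7OzsAPDw8AD09PQA+Pj4APz8/AEBAQABBQUEAQkJCAENDQwBEREQARUVFAEZGRgBHR0cASEhIAElJSQBKSkoAS0tLAExMTABNTU0ATk5OAE9PTwBQUFAAUVFRAFJSUgBTU1MAVFRUAFVVVQBWVlYAV1dXAFhYWABZWVkAWlpaAFtbWwBcXFwAXV1dAF5eXgBfX18AYGBgAGFhYQBiYmIAY2NjAGRkZABlZWUAZmZmAGdnZwBoaGgAaWlpAGpqagBra2sAbGxsAG1tbQBubm4Ab29vAHBwcABxcXEAcnJyAHNzcwB0dHQAdXV1AHZ2dgB3d3cAeHh4AHl5eQB6enoAe3t7AHx8fAB9fX0Afn5+AH9/fwCAgIAAgYGBAIKCggCDg4MAhISEAIWFhQCGhoYAh4eHAIiIiACJiYkAioqKAIuLiwCMjIwAjY2NAI6OjgCPj48AkJCQAJGRkQCSkpIAk5OTAJSUlACVlZUAlpaWAJeXlwCYmJgAmZmZAJqamgCbm5sAnJycAJ2dnQCenp4An5+fAKCgoAChoaEAoqKiAKOjowCkpKQApaWlAKampgCnp6cAqKioAKmpqQCqqqoAq6urAKysrACtra0Arq6uAK+vrwCwsLAAsbGxALKysgCzs7MAtLS0ALW1tQC2trYAt7e3ALi4uAC5ubkAurq6ALu7uwC8vLwAvb29AL6+vgC/v78AwMDAAMHBwQDCwsIAw8PDAMTExADFxcUAxsbGAMfHxwDIyMgAycnJAMrKygDLy8sAzMzMAM3NzQDOzs4Az8/PANDQ0ADR0dEA0tLSANPT0wDU1NQA1dXVANbW1gDX19cA2NjYANnZ2QDa2toA29vbANzc3ADd3d0A3t7eAN/f3wDg4OAA4eHhAOLi4gDj4+MA5OTkAOXl5QDm5uYA5+fnAOjo6ADp6ekA6urqAOvr6wDs7OwA7e3tAO7u7gDv7+8A8PDwAPHx8QDy8vIA8/PzAPT09AD19fUA9vb2APf39wD4+PgA+fn5APr6+gD7+/sA/Pz8AP39/QD+/v4A////AHZlW1ZUVl9wiaCvs7O2v8rQy76xp6CXiGhcV1daX2ZygpGcoaWst8TMyb6voZSHd15ZWmJrcXR3e4GIj5Wbo6uvraWYjIB0aVxeZnSBiIZ+dnR3fYOGh4aEgHpybGdjX2FqeIqZnpWDcGVjZ2pqZ2JcVk9LS09VW2t6jJ+trJuAZFFJSElKSUhFPzYxMz1NXXeLnrC3r5Z1VT4wKyovN0FGQjYrKjZKYYGYrLm4p4lnSTQnICAqPFBcWUk4MjpPaIigsrqymnpcSD03NDdEWnJ+eWVPREhYcIugsLOliWtXT1JZX2h4jJ2iln9oW1pkdoiZpqWUeV9TWGd6jZ+xwMfArJR/cm1weYGOl5SCalZQWm+LqMTb6OTTuqKQhHx3eXyGioNyXlBOWGyIq9Ds+O/YvaaXjIJ5d32Dg3hnWFBQV2Z/osjm8OTLsJuOhHx2d4SJg3RjWFZZXmd6l7nQ1cSpkH5zbWtveZCVindlXV9kaG98kaaxqpR5YVNNTlZofpugk35rZGVqbnN8h4+LeV5EMSkqM0dlhaOnmoZ0a2hoam50eHNkSi8bEBAYKkdqjaanm4t8cGZgX2NnZ1xGLBUJBw8fNlZ5lqWhl4x/cWNZWF1kYlQ+JxgSFyM2UG+LnqCXjoZ8bmBZXGhycWRRPzUzN0JUbYidpJqLgHlxZ15fbICPkIV1aWNhYWVxhZqnppB+cmpkXl1of5mrrqablZORjYmMl6SpoYRxZF1ZV11uiaW3u7aytLm6tKmjo6Wjlw=="/>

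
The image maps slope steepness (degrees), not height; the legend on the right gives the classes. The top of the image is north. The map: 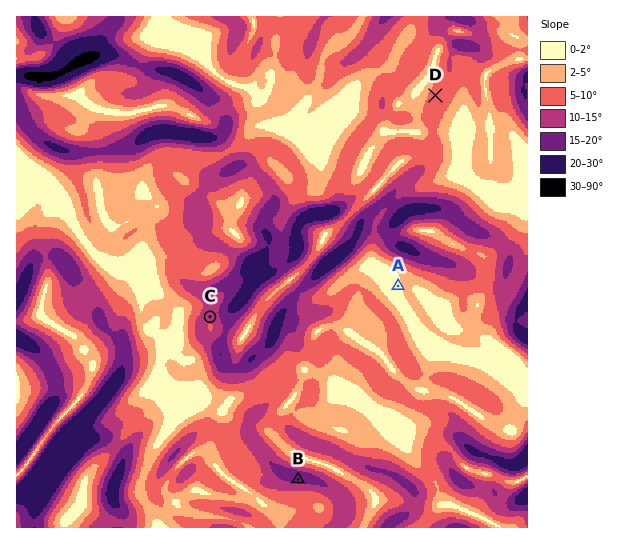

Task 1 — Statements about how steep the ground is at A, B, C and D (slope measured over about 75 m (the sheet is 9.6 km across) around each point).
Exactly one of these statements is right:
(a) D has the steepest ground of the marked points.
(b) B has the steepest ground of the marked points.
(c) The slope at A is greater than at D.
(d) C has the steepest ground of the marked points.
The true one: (b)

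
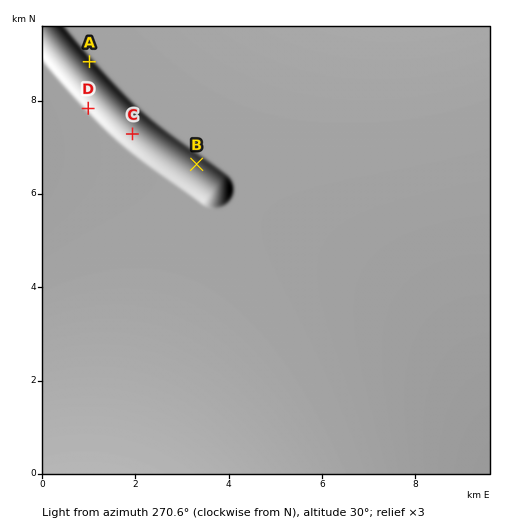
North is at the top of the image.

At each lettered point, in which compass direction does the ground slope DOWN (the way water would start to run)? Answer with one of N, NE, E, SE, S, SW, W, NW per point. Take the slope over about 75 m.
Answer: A NE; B NE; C SW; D SW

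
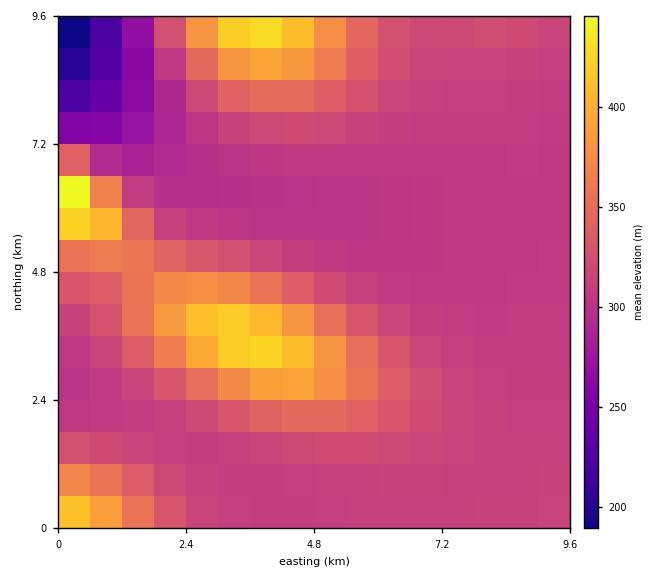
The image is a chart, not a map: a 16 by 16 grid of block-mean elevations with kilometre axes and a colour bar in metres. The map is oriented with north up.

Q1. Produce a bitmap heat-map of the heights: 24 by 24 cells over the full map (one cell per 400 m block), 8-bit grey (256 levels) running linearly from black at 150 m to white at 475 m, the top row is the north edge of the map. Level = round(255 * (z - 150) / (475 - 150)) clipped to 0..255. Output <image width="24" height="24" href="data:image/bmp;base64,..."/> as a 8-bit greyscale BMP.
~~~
<image width="24" height="24" href="data:image/bmp;base64,Qk12BgAAAAAAADYEAAAoAAAAGAAAABgAAAABAAgAAAAAAEACAAATCwAAEwsAAAABAAAAAAAAAAAAAAEBAQACAgIAAwMDAAQEBAAFBQUABgYGAAcHBwAICAgACQkJAAoKCgALCwsADAwMAA0NDQAODg4ADw8PABAQEAAREREAEhISABMTEwAUFBQAFRUVABYWFgAXFxcAGBgYABkZGQAaGhoAGxsbABwcHAAdHR0AHh4eAB8fHwAgICAAISEhACIiIgAjIyMAJCQkACUlJQAmJiYAJycnACgoKAApKSkAKioqACsrKwAsLCwALS0tAC4uLgAvLy8AMDAwADExMQAyMjIAMzMzADQ0NAA1NTUANjY2ADc3NwA4ODgAOTk5ADo6OgA7OzsAPDw8AD09PQA+Pj4APz8/AEBAQABBQUEAQkJCAENDQwBEREQARUVFAEZGRgBHR0cASEhIAElJSQBKSkoAS0tLAExMTABNTU0ATk5OAE9PTwBQUFAAUVFRAFJSUgBTU1MAVFRUAFVVVQBWVlYAV1dXAFhYWABZWVkAWlpaAFtbWwBcXFwAXV1dAF5eXgBfX18AYGBgAGFhYQBiYmIAY2NjAGRkZABlZWUAZmZmAGdnZwBoaGgAaWlpAGpqagBra2sAbGxsAG1tbQBubm4Ab29vAHBwcABxcXEAcnJyAHNzcwB0dHQAdXV1AHZ2dgB3d3cAeHh4AHl5eQB6enoAe3t7AHx8fAB9fX0Afn5+AH9/fwCAgIAAgYGBAIKCggCDg4MAhISEAIWFhQCGhoYAh4eHAIiIiACJiYkAioqKAIuLiwCMjIwAjY2NAI6OjgCPj48AkJCQAJGRkQCSkpIAk5OTAJSUlACVlZUAlpaWAJeXlwCYmJgAmZmZAJqamgCbm5sAnJycAJ2dnQCenp4An5+fAKCgoAChoaEAoqKiAKOjowCkpKQApaWlAKampgCnp6cAqKioAKmpqQCqqqoAq6urAKysrACtra0Arq6uAK+vrwCwsLAAsbGxALKysgCzs7MAtLS0ALW1tQC2trYAt7e3ALi4uAC5ubkAurq6ALu7uwC8vLwAvb29AL6+vgC/v78AwMDAAMHBwQDCwsIAw8PDAMTExADFxcUAxsbGAMfHxwDIyMgAycnJAMrKygDLy8sAzMzMAM3NzQDOzs4Az8/PANDQ0ADR0dEA0tLSANPT0wDU1NQA1dXVANbW1gDX19cA2NjYANnZ2QDa2toA29vbANzc3ADd3d0A3t7eAN/f3wDg4OAA4eHhAOLi4gDj4+MA5OTkAOXl5QDm5uYA5+fnAOjo6ADp6ekA6urqAOvr6wDs7OwA7e3tAO7u7gDv7+8A8PDwAPHx8QDy8vIA8/PzAPT09AD19fUA9vb2APf39wD4+PgA+fn5APr6+gD7+/sA/Pz8AP39/QD+/v4A////ANLJuaeXi4SAfn5+fn5/f3+AgICBgYGBgcK6rZ+SiIJ/fX19fn5/f3+AgICAgICBgaeimpGJg399fX1+f4CAgYGBgICAgICAgI6MiISBfn19foCCg4WFhYSDgoGAgICAgIB/fn19fX+BhYiMjo+PjYqHhIKBgH9/f3l5ent+gYaNk5qfoaCdl5GLhoOAf39+fnd4e36EjJahrLS4t7Kpn5WNhoKAfn5+fnd6f4aRnq27x87Ox7yuoJSLhIB+fX19fXl+hpGgscLQ2drUyLinmY6GgX59fHx8fX6DjZusvMvV19LHuKiZjoaAfnx8fHx8fIeJkp+uusLFwrmtoJSKg399e3t7e3t8fJCQlZ+ora2qpZ2UjIWAfXt6enp6e3t7e5ydoaOgmpWRjIeDf3x6eXl5eXp6ent7e7S8uaeUiIKAfXt5eHh4eHh4eXl6enp7e9/gw5yEenh3dnZ2dnZ3d3h4eXl6enp6evbZqIV3dHN0dHV1dnZ3d3h4eXl6enp6etGlgXJwcXN0dXZ3eHh4eXl5eXp6ent7eo1yZ2drcHN2eHp7fHx7e3p6enp7e3t7e1xWWWBnb3Z7f4GDg4KBf318e3t8fHx7e0JHT1lkcHuEi46Qj4yJhIF+fX19fX18ezM8R1VkdISSnKKin5mSi4WBf39/f359fCkzQVNnfJKls7m4saeckYmEgYGBgYB/fiAtPlNtiKO6ys/LwLKjlYuGg4OEhISCfxopPVd0lLPM29/YybelloyGhYaIiYiFgQ=="/>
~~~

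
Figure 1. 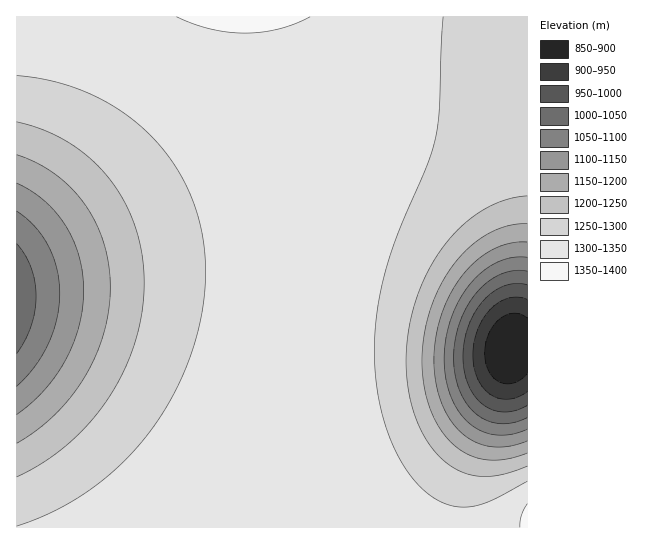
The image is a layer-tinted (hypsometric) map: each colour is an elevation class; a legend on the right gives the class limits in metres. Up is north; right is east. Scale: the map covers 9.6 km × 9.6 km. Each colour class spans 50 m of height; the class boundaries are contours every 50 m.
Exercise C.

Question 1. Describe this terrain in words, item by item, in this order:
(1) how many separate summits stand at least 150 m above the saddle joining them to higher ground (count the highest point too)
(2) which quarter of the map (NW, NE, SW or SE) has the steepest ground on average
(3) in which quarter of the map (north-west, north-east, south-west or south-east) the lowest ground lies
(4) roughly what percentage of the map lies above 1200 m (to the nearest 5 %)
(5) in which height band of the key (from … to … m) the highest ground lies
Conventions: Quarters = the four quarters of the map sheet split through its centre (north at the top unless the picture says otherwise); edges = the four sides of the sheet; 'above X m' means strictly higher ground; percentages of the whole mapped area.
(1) There is 1 summit with 150 m or more of prominence.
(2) The south-east quarter is the steepest part of the map.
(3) Look to the south-east quarter for the lowest ground.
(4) About 85 % of the map lies above 1200 m.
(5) Between 1350 and 1400 m: that is the band holding the highest ground.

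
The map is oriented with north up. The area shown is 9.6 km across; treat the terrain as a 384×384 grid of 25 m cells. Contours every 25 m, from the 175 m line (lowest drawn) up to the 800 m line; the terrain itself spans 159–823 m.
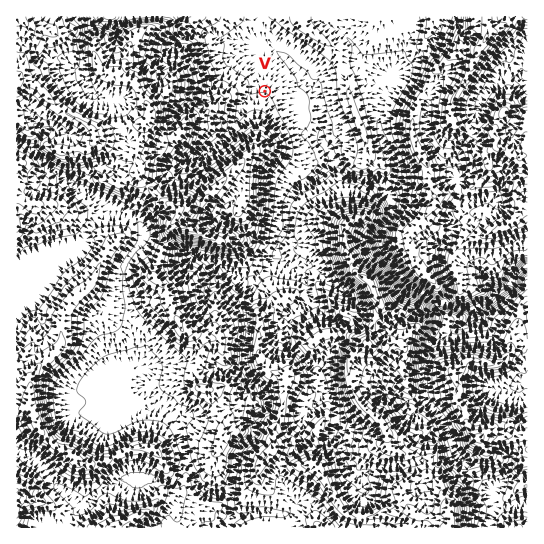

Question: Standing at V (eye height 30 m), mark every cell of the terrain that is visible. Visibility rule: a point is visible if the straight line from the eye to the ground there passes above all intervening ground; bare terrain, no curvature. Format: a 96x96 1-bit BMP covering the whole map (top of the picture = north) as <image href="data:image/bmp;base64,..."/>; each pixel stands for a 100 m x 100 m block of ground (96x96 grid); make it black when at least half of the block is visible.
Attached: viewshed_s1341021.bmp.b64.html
<image width="96" height="96" href="data:image/bmp;base64,Qk2+BAAAAAAAAD4AAAAoAAAAYAAAAGAAAAABAAEAAAAAAIAEAAATCwAAEwsAAAIAAAAAAAAA////AAAAAAAAAAAAAAAAAAAAAAAAAAAAAAAAAAAAAAAAAAAAAAAAAAAAAAAAAAAAAAAAAAAAAAAAAAAAAAAAAAAAAAAAAAAAAAAAAAAAAAAAAAAAAAAAAAAAAAAAAAAAAAAAAAAAAAAAAAAAAAAAAAAAAAAAAAAAAAAAAAAAAAAAAAAAAAAAAAAAAAAAAAAAAAAAAAAAAAAAAAAAAAAAAAAAAAAAAAAAAAAAAAAAAAAAAAAAAAAAAAAAAAAAAAAAAAAAAAAAAAAAAAAAAAAAAAAAAAAAAAAAAAAAAAAAAAAAAAAAAAAAAAAAAAAAAAAAAAAAAAAAAAAAAAAAAAAAAAAAAAAAAAAAAAAAAAAAAAAAAAAAAAAAAAAAAAAAAAAAAAAAAAAAAAAAAAAAAAAAAAAAAAAAAAAAAAAAAAAAAAAAAAAAAAAAAAAAAAAAAAAAAAAABAAAAAAAAAAAAAAABAAAAAAAAAAAAAAABAAAAAAAAAAAAAAABAAAAAAAAAAAAAAABAAAAAAAAAAAAAAABgAAAAAAAAAAAAAABwAAAAAAAAAAAAAAA8AAAAAAAAAAAAAAA+AAAAAAAAAAAAAAD+AAAAAAAAAAAAAAB8AAAAAAAAAAAAAAAYAAAAAAAAAAAAAAAQAAAAAAAAAAAAAADwAAAAAAAAAAAAAAHgAAAAAAAAAAAAAADAAAAAAAAAAAAAAAAAAAAAAAAAAAAAAAAAAAAAAAAAAAAAAAAAAAAAAAAAAAAAAAACAAAAAAAAAAAAAAAMAAAAAAAAAAAAAAD4AAAAAAAAAAAAAADgAAAAAAAAAAAAAAEAAAAAAAAAAAAAAAPgAAAAAAAAAAAAAAPAAAAAAAAAAAAAAAfAAAAAAAAAAAAAAAPAAAAAAAAAAAAAAAOADAAAAAAAAAAAAAfADgAAAAAAAAAAAA/gHwAAAAAAAAAAAB/4H4AAAAAAAAQAAB//D8AAAAAAAD4AAA//h8AAAAAAAf4AAA//B8AAAAAAA/8AAA/+B8AAAAAAA/+AAA/+B8AAAAAAD//AAAf8B8AAAAAAD//AAAPwB4AAAAAAD//wAAHAA4AAAAAAD//wABDwA4AAAAAADD/4ADj4B4AAQAAAAAP+AD38BwAAwAAAAAj/ADv8BwAHAAAAABx/wHn8BgAGAAAAABw//HP8DgAEAAAABBw//2P4DgAAAAAABh7//8P4DAQAAAAABw////P4HBwAAAAAB4////PwHhwAAAAAB4////fwDhwAAAAAB/z//+fwDhwAAAAAB/h//+fgDhwAAAAAD/x//+/gBxwAAAAAAP4//+/gAxwAAAAAAH8////AA54AAAAAAH+f///AAf8AAAAAAH/f///AAd+AAAAAAD/////AAeeAAAAAAD/////AAfPAAAAAAD////+AA/nAAAAAAB////+AB/zAAAAAYB////8B//5gAAAAPg////4D//5gAAAAPwf///wD/54wAAAAH/////AB/95wAAAAD////+AB+c7wAAAAAf///8AB8cbwAAAAAEP//4AB88fQA="/>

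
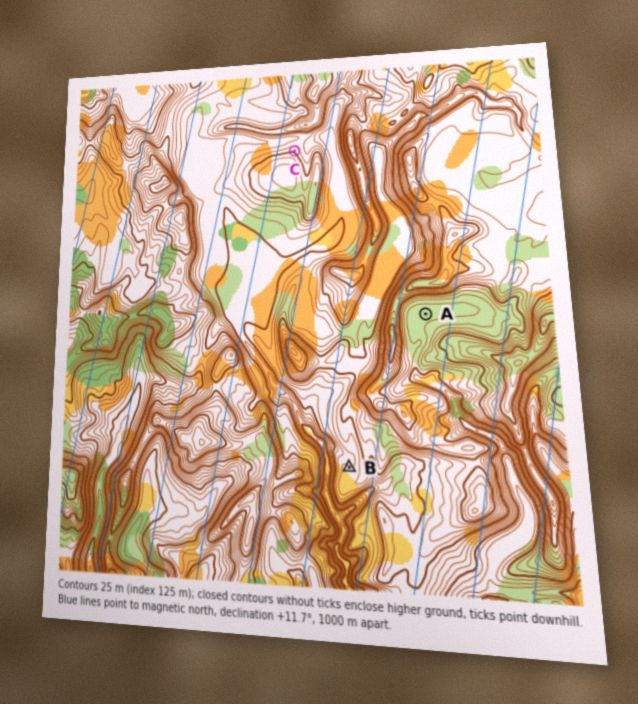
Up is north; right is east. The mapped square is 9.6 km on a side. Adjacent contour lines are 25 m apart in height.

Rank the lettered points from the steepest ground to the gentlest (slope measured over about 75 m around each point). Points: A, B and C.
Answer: C B A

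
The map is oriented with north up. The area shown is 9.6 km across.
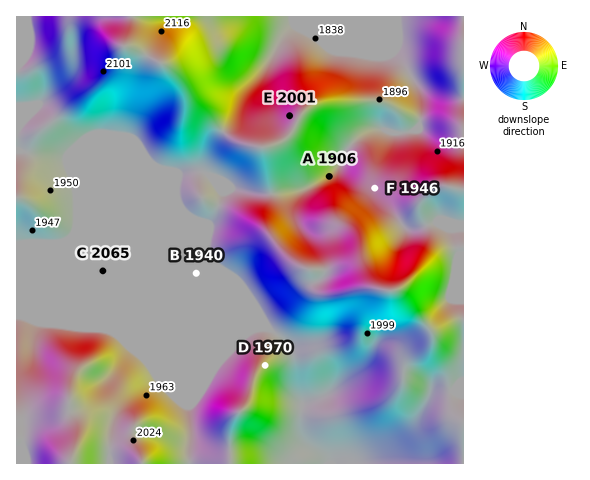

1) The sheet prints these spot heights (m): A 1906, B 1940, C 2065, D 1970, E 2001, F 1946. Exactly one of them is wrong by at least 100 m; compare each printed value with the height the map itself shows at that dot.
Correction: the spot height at C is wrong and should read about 1940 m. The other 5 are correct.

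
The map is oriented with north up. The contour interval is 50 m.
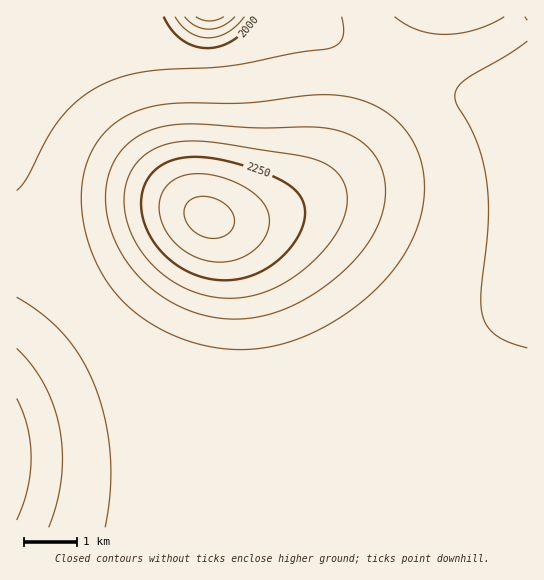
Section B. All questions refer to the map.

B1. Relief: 1820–2370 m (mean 2100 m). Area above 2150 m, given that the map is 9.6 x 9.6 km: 17.6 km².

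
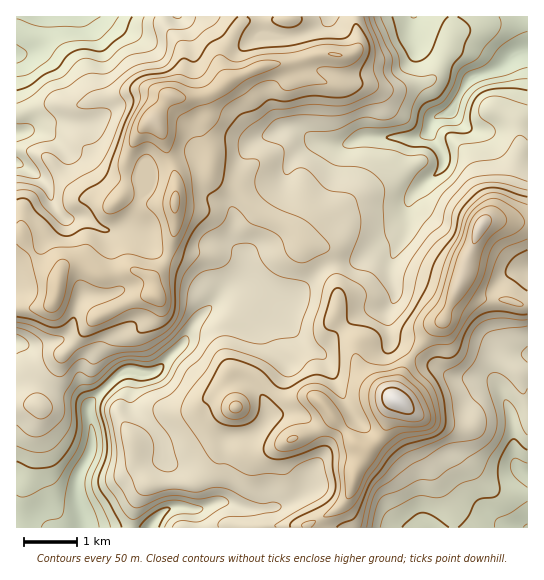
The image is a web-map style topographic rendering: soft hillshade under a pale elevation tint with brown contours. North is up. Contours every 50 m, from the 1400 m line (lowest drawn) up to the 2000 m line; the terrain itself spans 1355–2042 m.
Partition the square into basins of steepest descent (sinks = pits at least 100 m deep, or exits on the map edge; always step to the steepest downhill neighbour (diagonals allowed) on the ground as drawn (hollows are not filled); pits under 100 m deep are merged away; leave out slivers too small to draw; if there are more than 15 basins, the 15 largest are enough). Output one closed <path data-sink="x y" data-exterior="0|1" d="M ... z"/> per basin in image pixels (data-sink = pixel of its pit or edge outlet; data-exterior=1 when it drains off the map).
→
<path data-sink="83 527" data-exterior="1" d="M175 96l-7 1-15 22 11 19 12 41-1 54-7 24-15 20 2 18-6 0-14 4-36 17-22-15-20-6-4 7-7 5-30 2 1 219 289 0 3-4 26-13 13-13 4-9 3-18 10-21 18-16 6-23 7-10-33-26-7-14 0-18-21-26 2-12 0-20-9-32-7-6-18-4-12-15-30-15-27-26-12-4-11-8-2-20-9-22 0-7 4-9 0-11-3-8z"/><path data-sink="514 55" data-exterior="0" d="M527 16l-284 0-22 39 0 12 6 15-20 13-11 2 5 1 3 8 0 11-4 9 0 7 9 22 2 20 11 8 12 4 27 26 30 15 12 15 18 4 7 6 9 32 0 20-2 12 21 26 0 18 7 14 7 8 24 16 5-17 12-25 17-23 16-15 17-38 8-28 12-28 8-5 39 2z"/><path data-sink="46 17" data-exterior="1" d="M242 16l-226 1 0 216 5 1 15 25 21 16 1 6 3-12 8-5 12 0 20 11 29-6 13 4 10 8 0-4 10-11 8-17 4-16 0-30-22 1-24-8-7 0-3 3 6-13 2-29 12-24 16-15 14-22 34 0 15-7 9-7-6-15 0-12 19-30z"/><path data-sink="527 527" data-exterior="1" d="M503 220l-18 1-6 8-18 52-16 36-17 17-23 32-10 28 1 7-7 10-4 18-6 10-14 11-10 21-3 18-4 9-13 13-26 13-2 4 221-1 0-304z"/>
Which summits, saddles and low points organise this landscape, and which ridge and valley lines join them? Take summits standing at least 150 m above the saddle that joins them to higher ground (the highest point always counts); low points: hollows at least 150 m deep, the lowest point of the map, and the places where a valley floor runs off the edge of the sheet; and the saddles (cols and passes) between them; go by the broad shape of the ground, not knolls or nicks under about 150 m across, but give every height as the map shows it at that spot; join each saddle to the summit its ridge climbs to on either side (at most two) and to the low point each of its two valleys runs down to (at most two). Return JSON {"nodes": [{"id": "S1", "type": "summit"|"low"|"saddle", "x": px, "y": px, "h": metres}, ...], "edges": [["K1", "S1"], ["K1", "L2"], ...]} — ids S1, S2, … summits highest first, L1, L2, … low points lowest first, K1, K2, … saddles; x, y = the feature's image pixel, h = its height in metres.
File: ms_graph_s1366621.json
{"nodes": [
{"id": "S1", "type": "summit", "x": 397, "y": 401, "h": 2042},
{"id": "S2", "type": "summit", "x": 481, "y": 226, "h": 1975},
{"id": "S3", "type": "summit", "x": 153, "y": 121, "h": 1938},
{"id": "L1", "type": "low", "x": 83, "y": 527, "h": 1355},
{"id": "L2", "type": "low", "x": 518, "y": 54, "h": 1355},
{"id": "L3", "type": "low", "x": 46, "y": 17, "h": 1366},
{"id": "L4", "type": "low", "x": 527, "y": 527, "h": 1395},
{"id": "K1", "type": "saddle", "x": 413, "y": 354, "h": 1805},
{"id": "K2", "type": "saddle", "x": 319, "y": 518, "h": 1799},
{"id": "K3", "type": "saddle", "x": 491, "y": 299, "h": 1798},
{"id": "K4", "type": "saddle", "x": 242, "y": 17, "h": 1753},
{"id": "K5", "type": "saddle", "x": 333, "y": 265, "h": 1681},
{"id": "K6", "type": "saddle", "x": 42, "y": 382, "h": 1638}],
"edges": [["K1", "S1"], ["K1", "S2"], ["K1", "L2"], ["K1", "L4"], ["K2", "S1"], ["K2", "L1"], ["K2", "L4"], ["K3", "S1"], ["K3", "S2"], ["K3", "L4"], ["K4", "S3"], ["K4", "L2"], ["K4", "L3"], ["K5", "S1"], ["K5", "S3"], ["K5", "L2"], ["K5", "L1"], ["K6", "S1"], ["K6", "S3"], ["K6", "L1"]]}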